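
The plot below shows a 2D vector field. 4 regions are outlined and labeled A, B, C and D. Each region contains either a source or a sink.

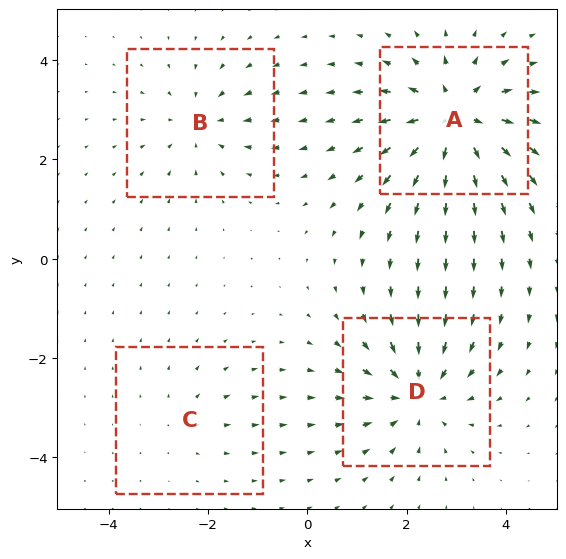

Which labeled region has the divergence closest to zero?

C

Divergence at each region's feature centre — A: about +7, B: about -4, C: about +2, D: about -5. Region C is closest to zero.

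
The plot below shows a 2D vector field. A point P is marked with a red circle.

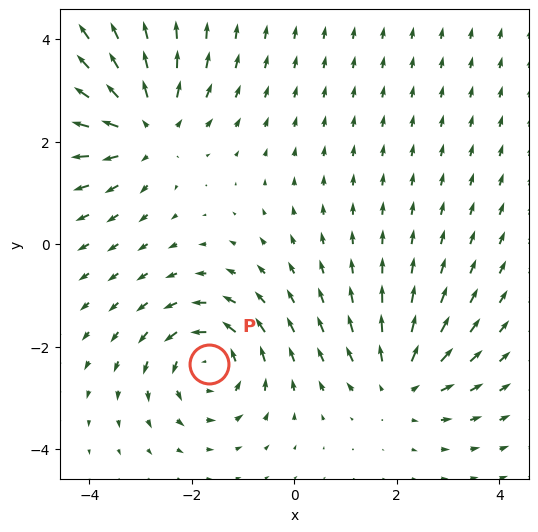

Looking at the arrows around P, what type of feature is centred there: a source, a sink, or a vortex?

vortex

At P (-1.7, -2.3) the arrows circulate counterclockwise. Divergence ≈0, curl about +4 — near-zero divergence with nonzero curl is a vortex.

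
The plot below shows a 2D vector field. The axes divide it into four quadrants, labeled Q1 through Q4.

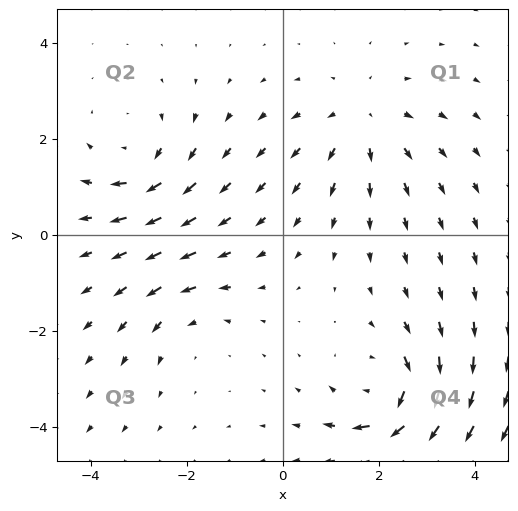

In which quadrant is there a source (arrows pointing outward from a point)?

Q1

The source sits at approximately (1.6, 2.4), which lies in quadrant Q1. The divergence there is about +3, positive as expected for a source.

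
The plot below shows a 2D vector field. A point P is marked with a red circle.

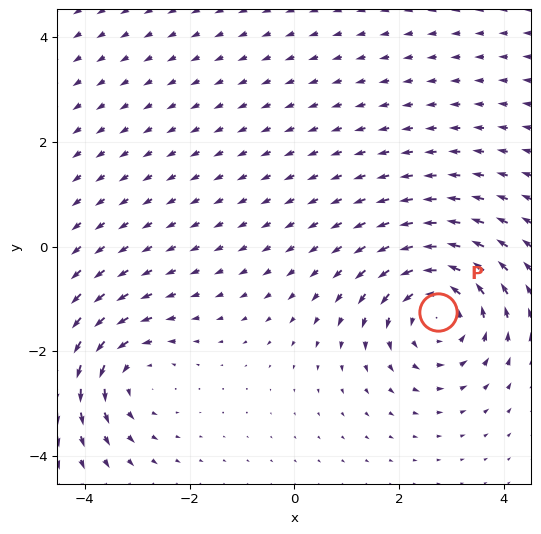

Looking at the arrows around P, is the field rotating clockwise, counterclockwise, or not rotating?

Near P at (2.7, -1.2) the arrows circulate counterclockwise. The curl (z-component) there is about +4; positive curl means counterclockwise rotation.

counterclockwise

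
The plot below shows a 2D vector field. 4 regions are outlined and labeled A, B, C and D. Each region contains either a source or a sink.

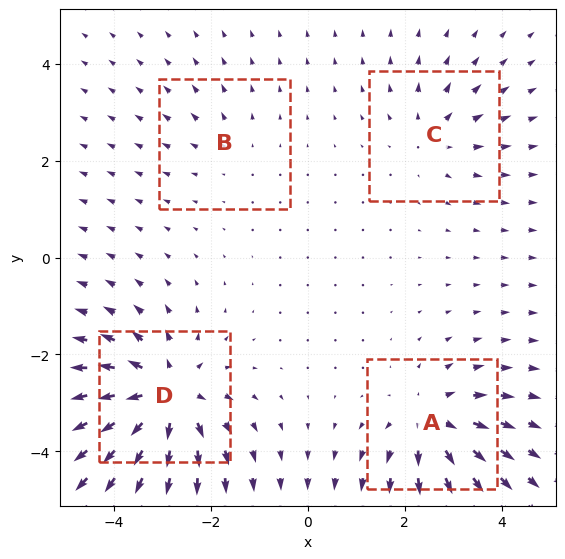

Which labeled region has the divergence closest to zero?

Divergence at each region's feature centre — A: about +6, B: about +2, C: about +4, D: about +8. Region B is closest to zero.

B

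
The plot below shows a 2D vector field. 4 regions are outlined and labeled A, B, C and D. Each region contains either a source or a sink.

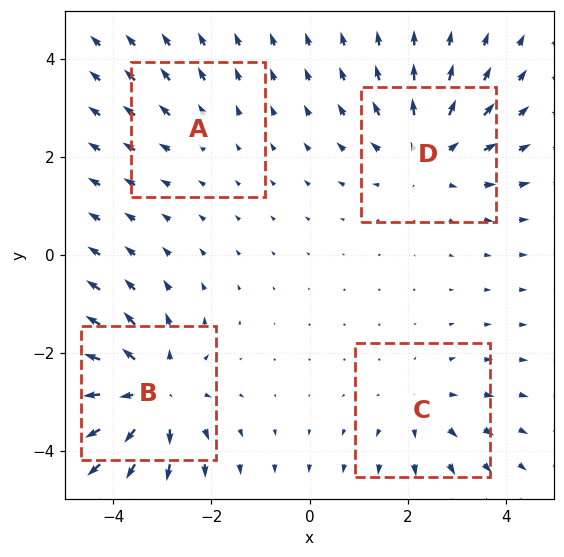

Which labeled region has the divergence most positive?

Divergence at each region's feature centre — A: about +2, B: about +6, C: about +3, D: about +4. Region B is most positive.

B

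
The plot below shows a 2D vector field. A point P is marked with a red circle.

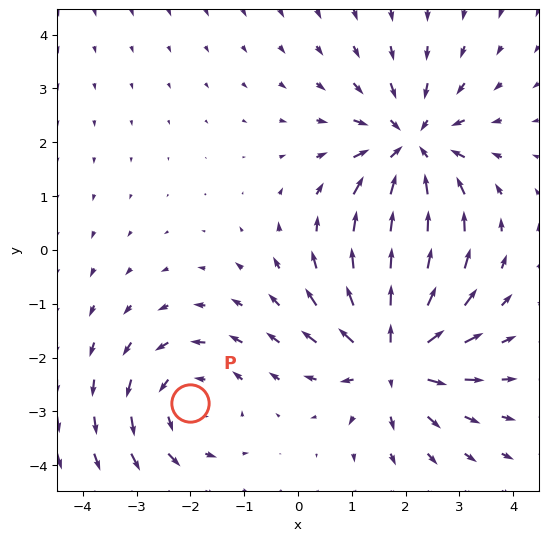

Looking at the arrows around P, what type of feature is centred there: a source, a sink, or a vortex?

vortex

At P (-2.0, -2.8) the arrows circulate counterclockwise. Divergence ≈0, curl about +3 — near-zero divergence with nonzero curl is a vortex.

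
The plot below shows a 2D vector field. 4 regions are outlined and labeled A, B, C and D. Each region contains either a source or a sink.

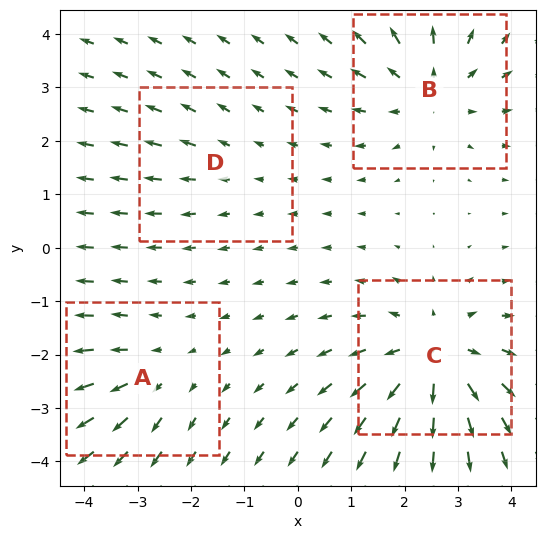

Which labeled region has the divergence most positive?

C

Divergence at each region's feature centre — A: about +3, B: about +5, C: about +6, D: about +2. Region C is most positive.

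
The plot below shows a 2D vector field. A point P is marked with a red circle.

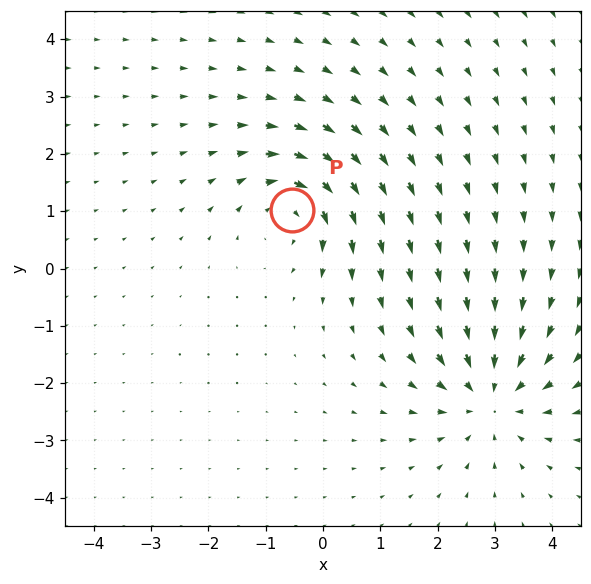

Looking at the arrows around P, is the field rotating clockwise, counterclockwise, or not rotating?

Near P at (-0.5, 1.0) the arrows circulate clockwise. The curl (z-component) there is about -4; negative curl means clockwise rotation.

clockwise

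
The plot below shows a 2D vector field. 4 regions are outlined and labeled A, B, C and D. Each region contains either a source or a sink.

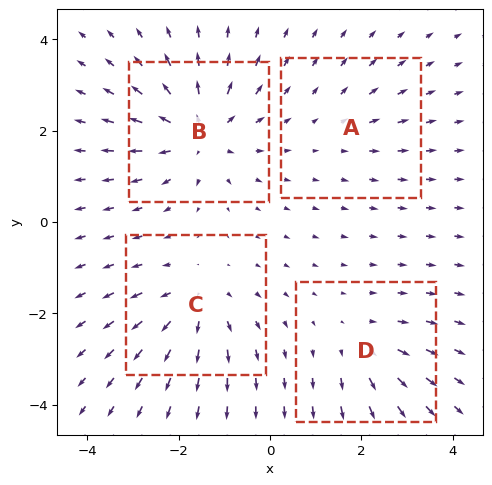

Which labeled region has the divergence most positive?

Divergence at each region's feature centre — A: about +2, B: about +6, C: about +4, D: about +3. Region B is most positive.

B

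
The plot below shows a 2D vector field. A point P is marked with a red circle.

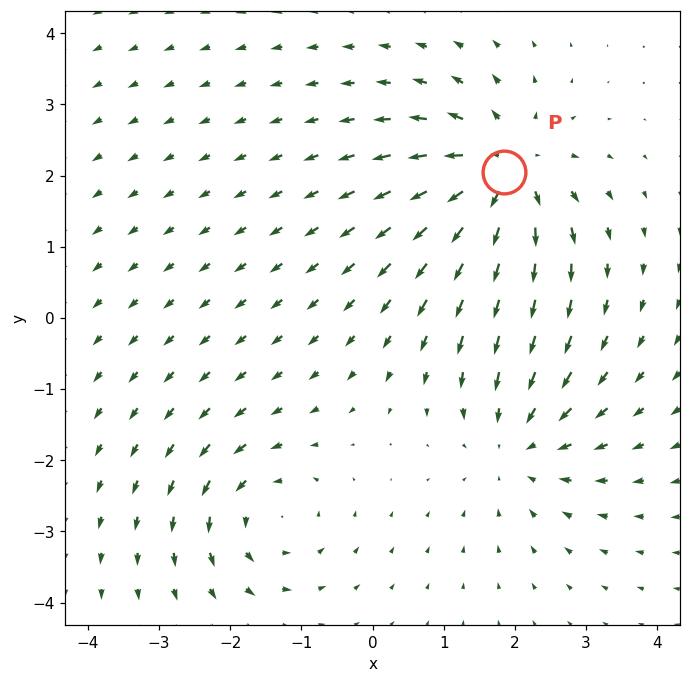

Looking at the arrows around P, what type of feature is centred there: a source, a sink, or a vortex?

source

At P (1.8, 2.1) the arrows spread outward. Divergence about +5, curl ≈0 — positive divergence with near-zero curl is a source.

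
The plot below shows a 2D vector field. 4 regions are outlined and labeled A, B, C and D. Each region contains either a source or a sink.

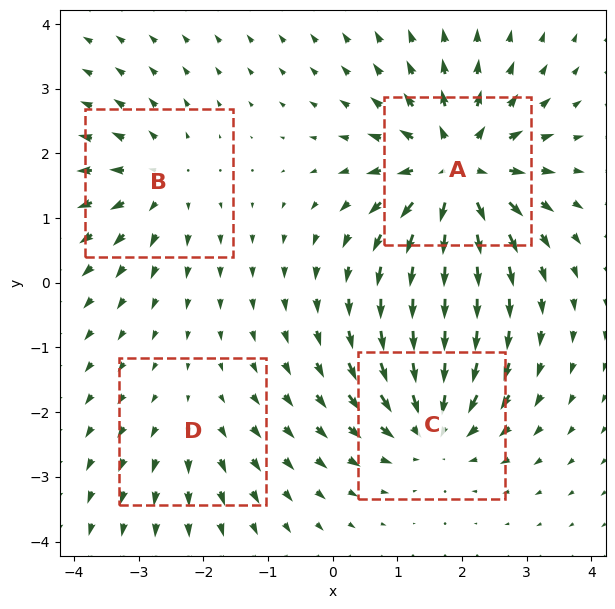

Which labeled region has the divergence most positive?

A

Divergence at each region's feature centre — A: about +8, B: about +4, C: about -5, D: about +2. Region A is most positive.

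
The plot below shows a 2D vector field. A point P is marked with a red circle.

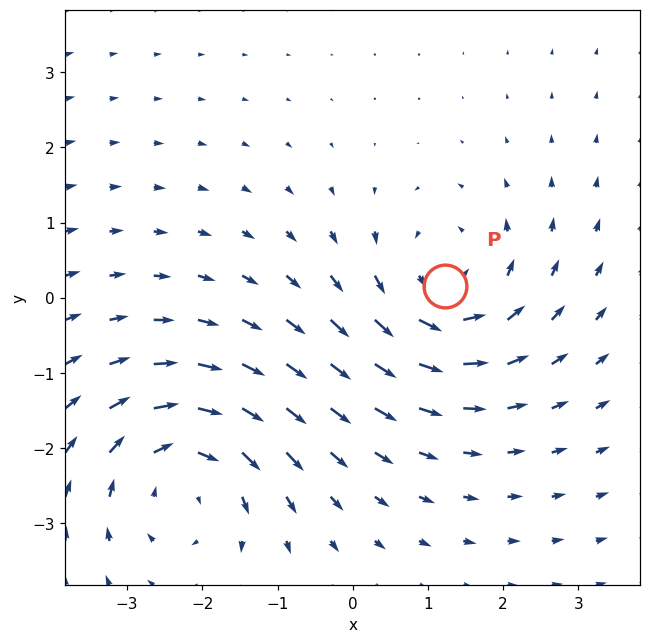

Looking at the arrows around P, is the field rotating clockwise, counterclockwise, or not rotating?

counterclockwise

Near P at (1.2, 0.2) the arrows circulate counterclockwise. The curl (z-component) there is about +4; positive curl means counterclockwise rotation.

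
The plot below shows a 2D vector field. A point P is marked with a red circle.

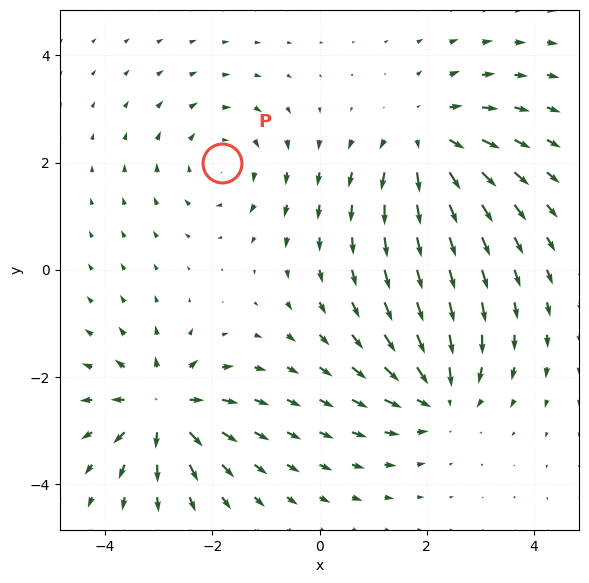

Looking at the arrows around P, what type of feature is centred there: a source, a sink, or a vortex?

At P (-1.8, 2.0) the arrows circulate clockwise. Divergence ≈0, curl about -3 — near-zero divergence with nonzero curl is a vortex.

vortex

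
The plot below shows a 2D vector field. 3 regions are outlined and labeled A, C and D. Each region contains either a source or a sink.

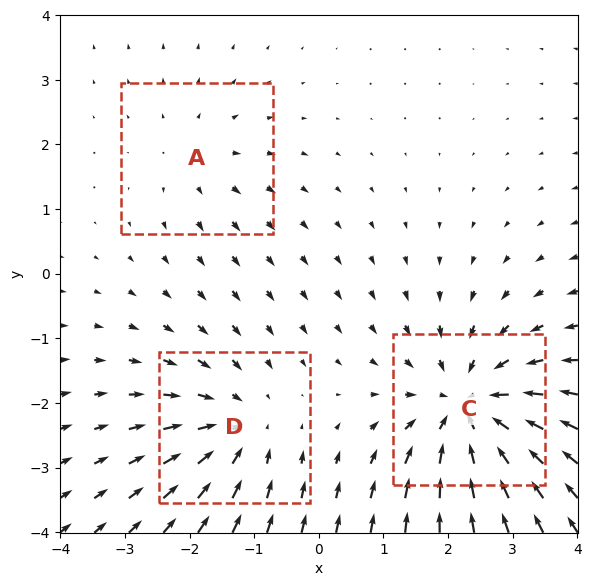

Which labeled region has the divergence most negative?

C

Divergence at each region's feature centre — A: about +2, C: about -5, D: about -3. Region C is most negative.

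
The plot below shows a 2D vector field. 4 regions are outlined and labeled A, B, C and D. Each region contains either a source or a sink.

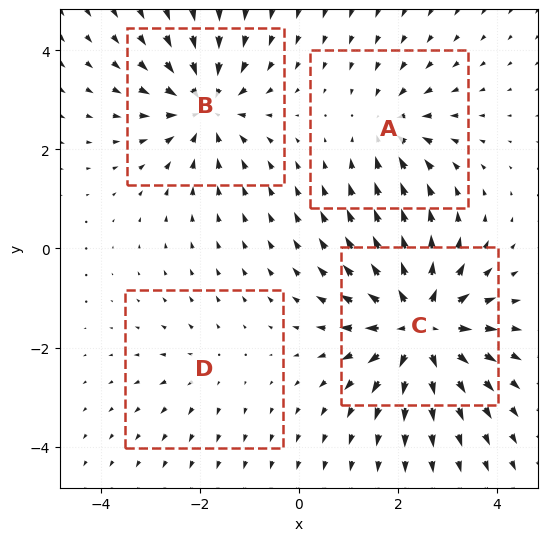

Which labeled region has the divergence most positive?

C

Divergence at each region's feature centre — A: about -4, B: about -5, C: about +7, D: about +2. Region C is most positive.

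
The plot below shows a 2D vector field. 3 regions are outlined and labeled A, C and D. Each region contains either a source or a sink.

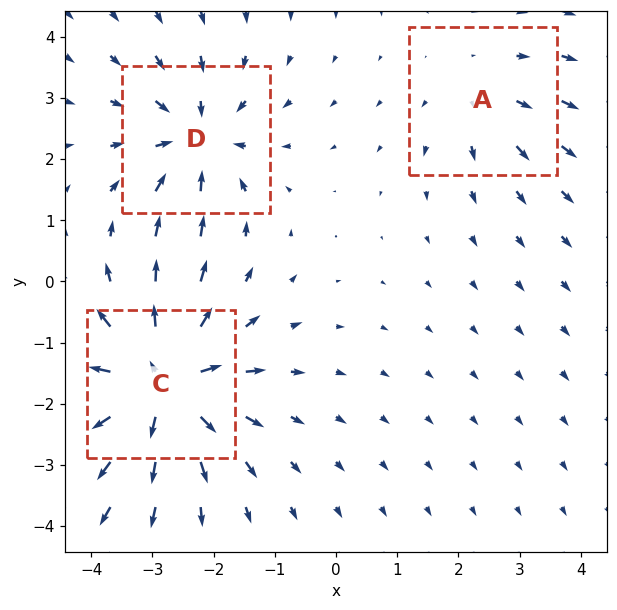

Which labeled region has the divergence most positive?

C

Divergence at each region's feature centre — A: about +2, C: about +6, D: about -4. Region C is most positive.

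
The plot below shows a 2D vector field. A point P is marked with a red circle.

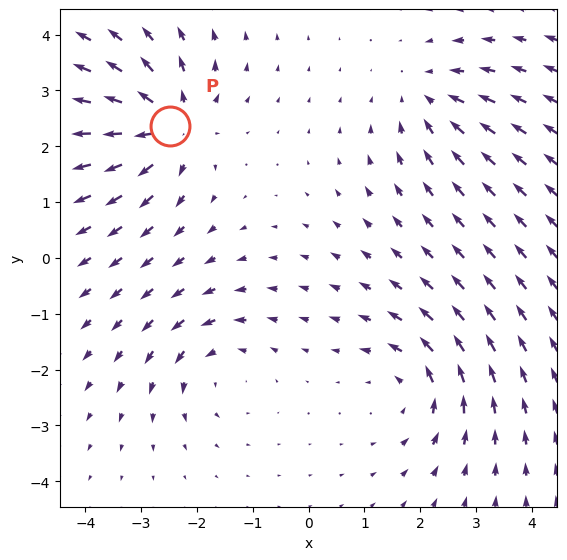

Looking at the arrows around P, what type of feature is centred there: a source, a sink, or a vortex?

source

At P (-2.5, 2.4) the arrows spread outward. Divergence about +5, curl ≈0 — positive divergence with near-zero curl is a source.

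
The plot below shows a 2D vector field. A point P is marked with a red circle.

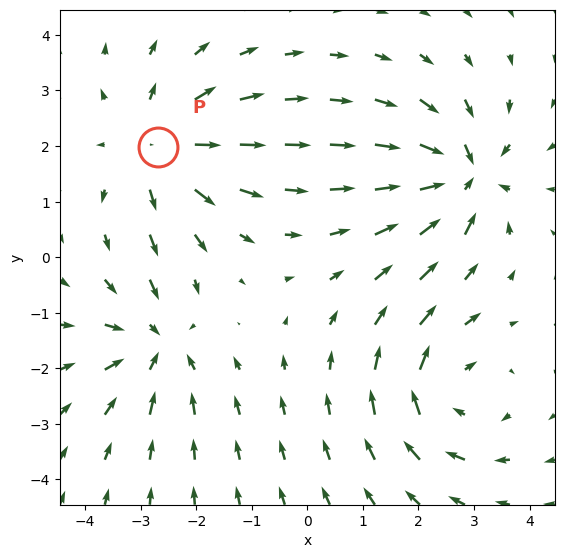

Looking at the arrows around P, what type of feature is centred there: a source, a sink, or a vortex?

At P (-2.7, 2.0) the arrows spread outward. Divergence about +4, curl ≈0 — positive divergence with near-zero curl is a source.

source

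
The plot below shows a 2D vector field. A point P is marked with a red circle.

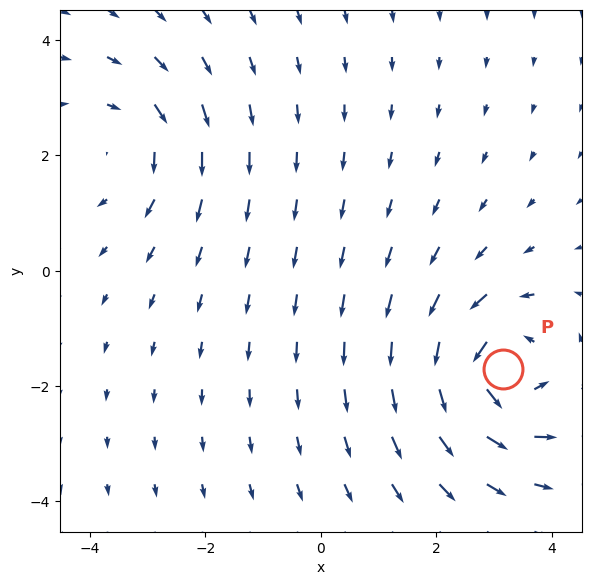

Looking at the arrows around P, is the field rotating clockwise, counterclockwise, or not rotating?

counterclockwise

Near P at (3.2, -1.7) the arrows circulate counterclockwise. The curl (z-component) there is about +4; positive curl means counterclockwise rotation.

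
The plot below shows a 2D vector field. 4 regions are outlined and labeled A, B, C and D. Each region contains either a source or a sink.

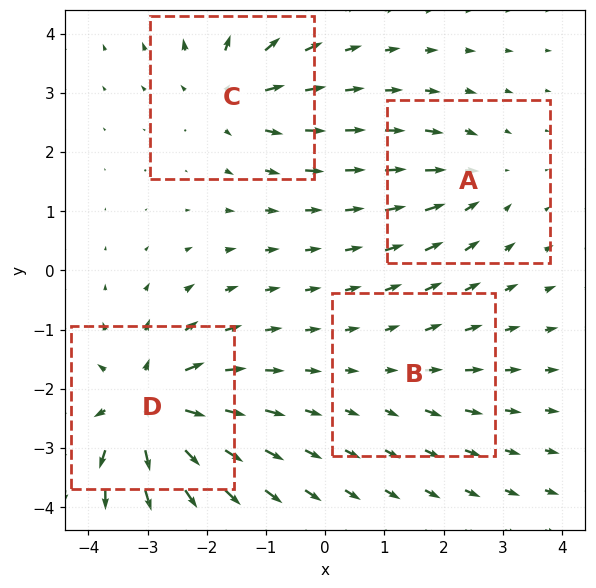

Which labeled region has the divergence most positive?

D

Divergence at each region's feature centre — A: about -4, B: about +2, C: about +5, D: about +8. Region D is most positive.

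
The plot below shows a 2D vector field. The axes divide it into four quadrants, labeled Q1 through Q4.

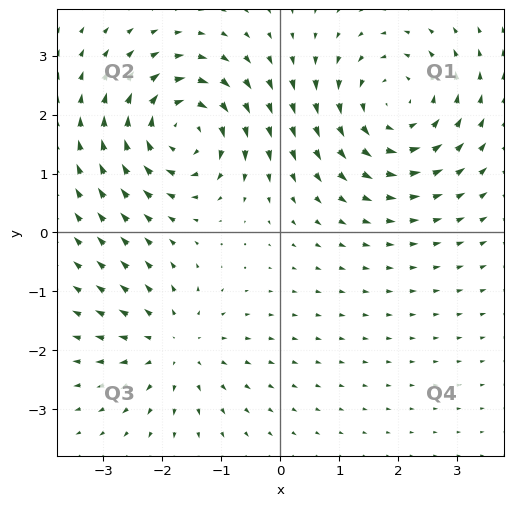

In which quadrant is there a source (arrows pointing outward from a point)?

The source sits at approximately (-1.8, -1.9), which lies in quadrant Q3. The divergence there is about +3, positive as expected for a source.

Q3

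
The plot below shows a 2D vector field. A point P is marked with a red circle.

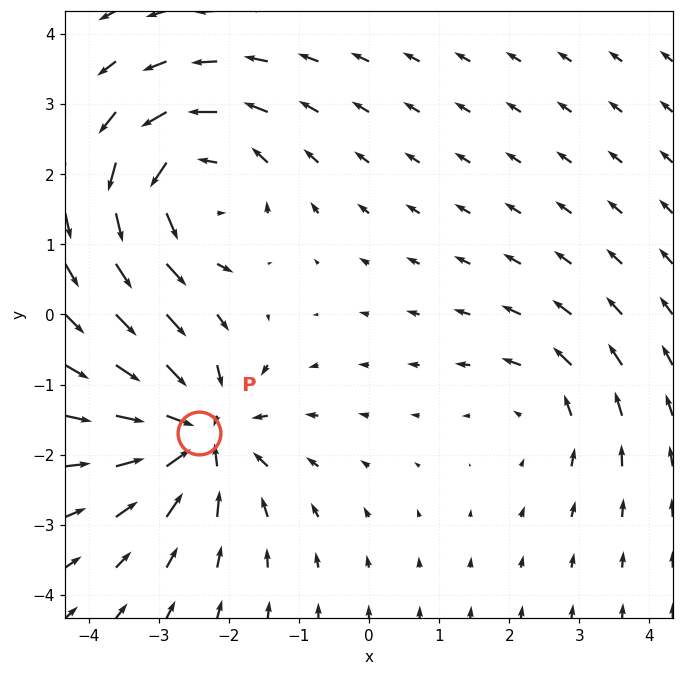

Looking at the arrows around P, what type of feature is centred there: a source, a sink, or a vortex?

At P (-2.4, -1.7) the arrows converge inward. Divergence about -6, curl ≈0 — negative divergence with near-zero curl is a sink.

sink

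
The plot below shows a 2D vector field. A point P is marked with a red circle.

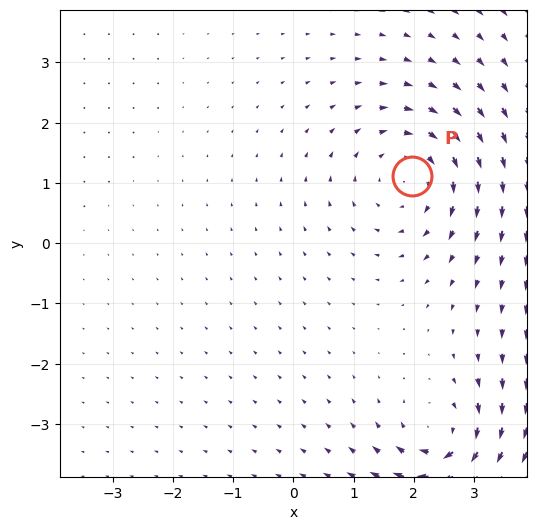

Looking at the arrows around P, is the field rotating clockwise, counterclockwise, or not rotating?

Near P at (2.0, 1.1) the arrows circulate clockwise. The curl (z-component) there is about -4; negative curl means clockwise rotation.

clockwise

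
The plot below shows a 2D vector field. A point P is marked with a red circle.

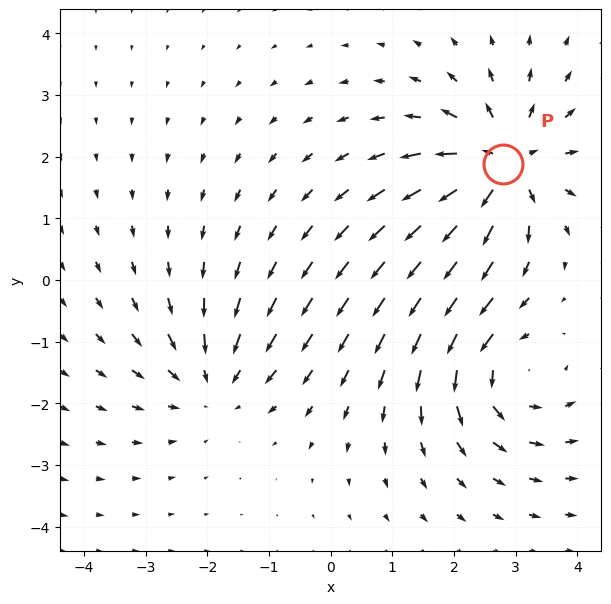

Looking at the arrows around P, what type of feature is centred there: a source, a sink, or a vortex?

At P (2.8, 1.9) the arrows spread outward. Divergence about +6, curl ≈0 — positive divergence with near-zero curl is a source.

source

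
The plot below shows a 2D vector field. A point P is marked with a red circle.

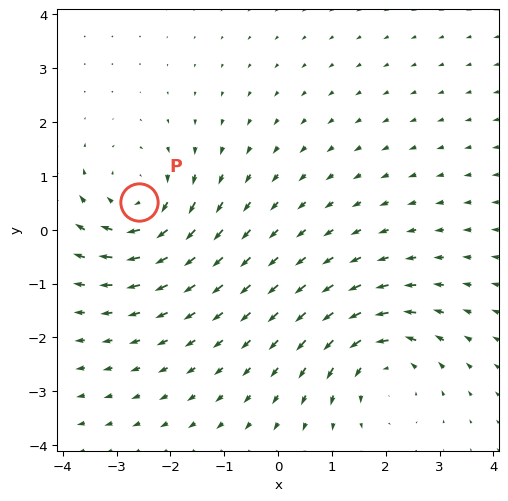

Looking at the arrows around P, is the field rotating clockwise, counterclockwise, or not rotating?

clockwise

Near P at (-2.6, 0.5) the arrows circulate clockwise. The curl (z-component) there is about -5; negative curl means clockwise rotation.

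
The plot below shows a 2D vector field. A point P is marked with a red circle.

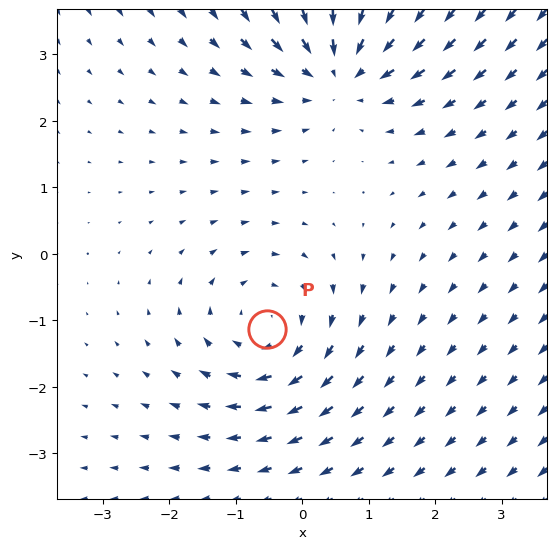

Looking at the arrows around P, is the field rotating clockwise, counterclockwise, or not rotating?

clockwise

Near P at (-0.5, -1.1) the arrows circulate clockwise. The curl (z-component) there is about -3; negative curl means clockwise rotation.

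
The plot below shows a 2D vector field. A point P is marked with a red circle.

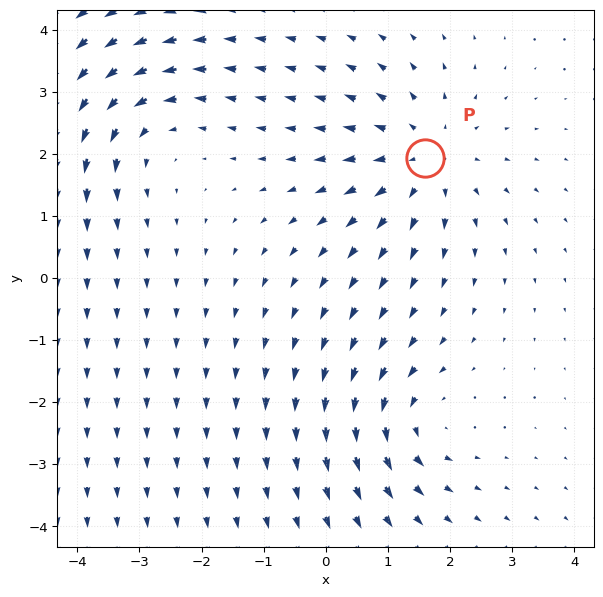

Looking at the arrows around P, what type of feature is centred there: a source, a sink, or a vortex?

source

At P (1.6, 1.9) the arrows spread outward. Divergence about +4, curl ≈0 — positive divergence with near-zero curl is a source.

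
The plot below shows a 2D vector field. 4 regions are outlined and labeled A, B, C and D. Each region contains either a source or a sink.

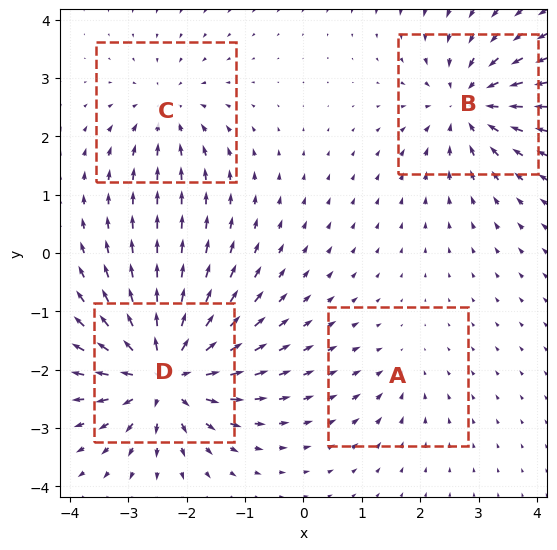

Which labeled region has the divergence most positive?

Divergence at each region's feature centre — A: about -2, B: about -6, C: about -4, D: about +9. Region D is most positive.

D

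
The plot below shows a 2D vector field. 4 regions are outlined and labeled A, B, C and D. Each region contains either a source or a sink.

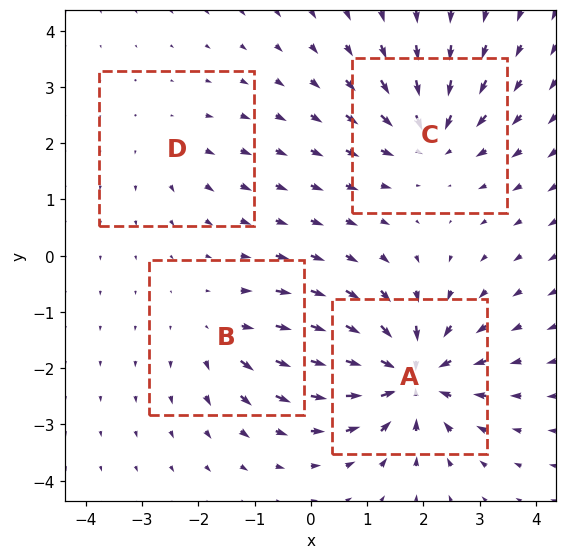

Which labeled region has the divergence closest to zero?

D

Divergence at each region's feature centre — A: about -8, B: about +4, C: about -5, D: about +2. Region D is closest to zero.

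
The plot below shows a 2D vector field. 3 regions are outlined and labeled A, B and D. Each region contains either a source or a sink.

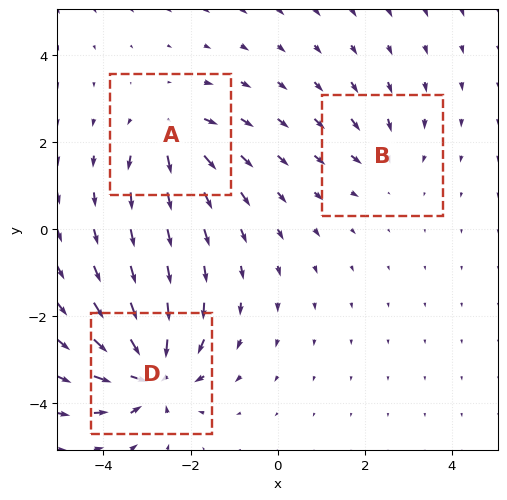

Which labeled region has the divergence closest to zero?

Divergence at each region's feature centre — A: about +4, B: about -2, D: about -6. Region B is closest to zero.

B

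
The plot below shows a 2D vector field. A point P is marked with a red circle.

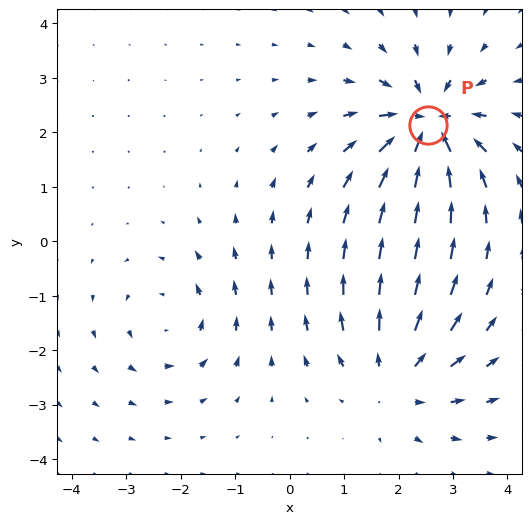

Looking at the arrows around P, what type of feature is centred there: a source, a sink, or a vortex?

At P (2.5, 2.1) the arrows converge inward. Divergence about -6, curl ≈0 — negative divergence with near-zero curl is a sink.

sink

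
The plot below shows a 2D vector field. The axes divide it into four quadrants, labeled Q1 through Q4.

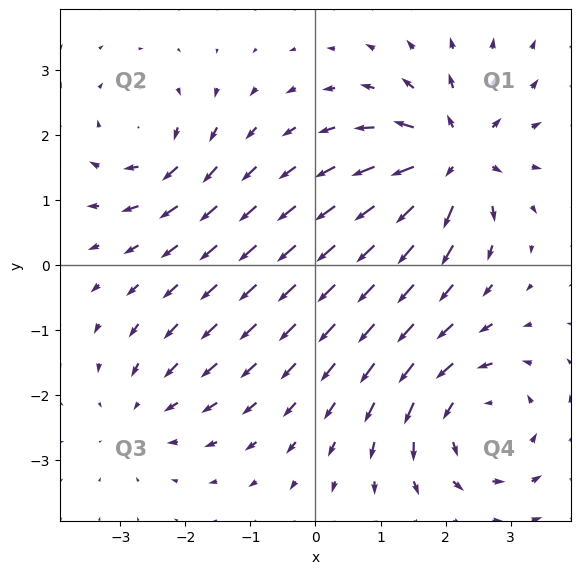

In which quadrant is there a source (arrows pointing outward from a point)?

The source sits at approximately (2.1, 1.7), which lies in quadrant Q1. The divergence there is about +6, positive as expected for a source.

Q1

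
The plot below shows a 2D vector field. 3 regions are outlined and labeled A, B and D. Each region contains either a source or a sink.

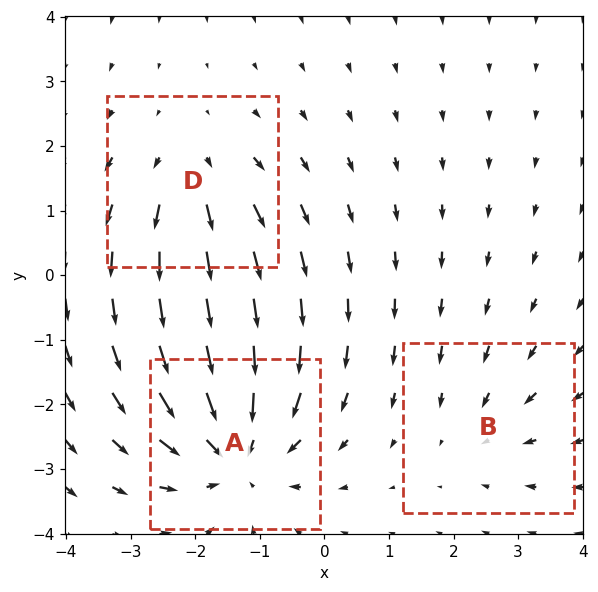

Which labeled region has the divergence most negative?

A

Divergence at each region's feature centre — A: about -4, B: about -2, D: about +3. Region A is most negative.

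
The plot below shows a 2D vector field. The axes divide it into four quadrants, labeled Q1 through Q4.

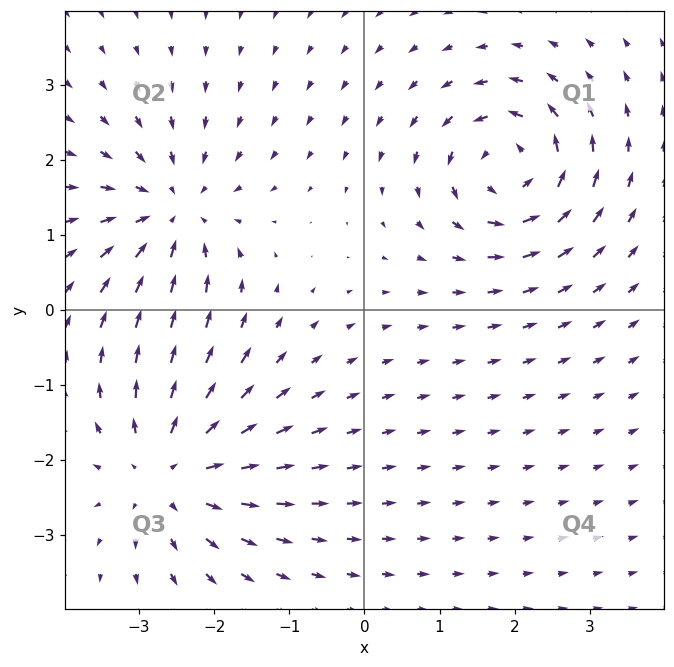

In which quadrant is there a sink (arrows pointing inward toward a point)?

Q2

The sink sits at approximately (-2.6, 1.3), which lies in quadrant Q2. The divergence there is about -5, negative as expected for a sink.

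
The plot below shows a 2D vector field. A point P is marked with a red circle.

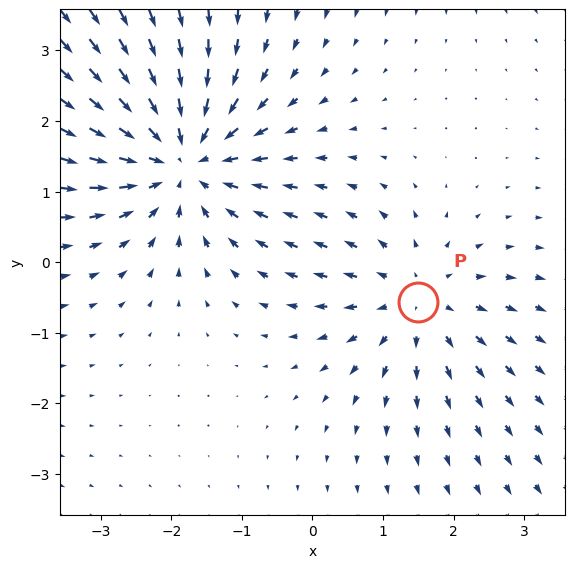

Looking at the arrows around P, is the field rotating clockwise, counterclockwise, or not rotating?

Near P at (1.5, -0.6) the arrows show no circulation. The curl there is ≈0.

not rotating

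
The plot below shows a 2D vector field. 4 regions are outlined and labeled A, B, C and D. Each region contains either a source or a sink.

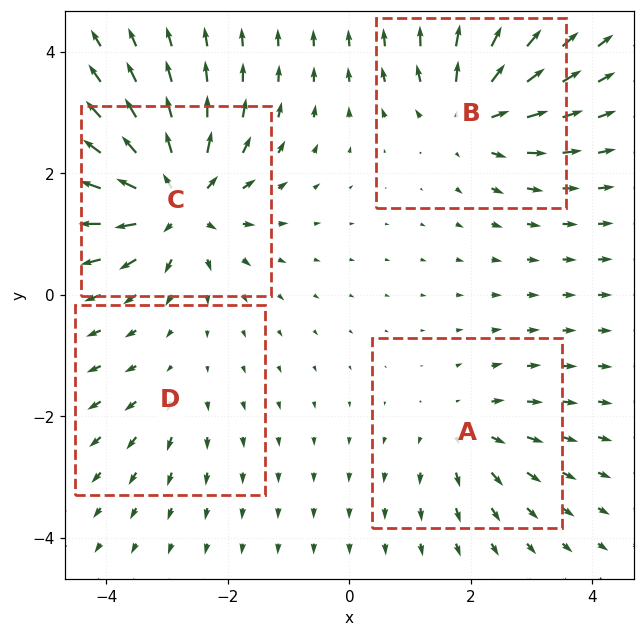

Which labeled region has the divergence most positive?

Divergence at each region's feature centre — A: about +4, B: about +6, C: about +8, D: about +2. Region C is most positive.

C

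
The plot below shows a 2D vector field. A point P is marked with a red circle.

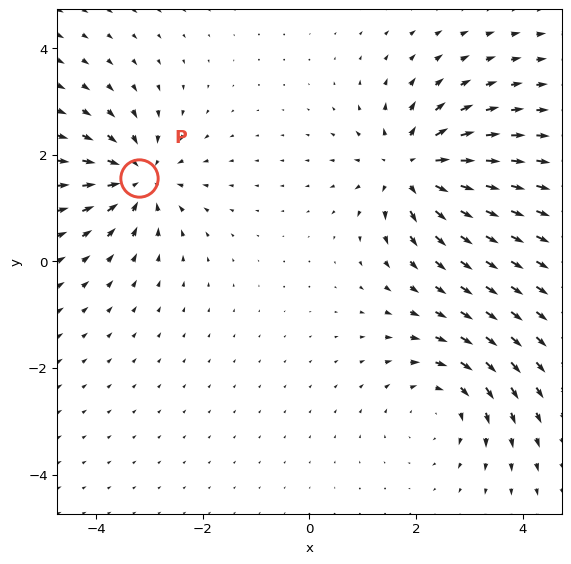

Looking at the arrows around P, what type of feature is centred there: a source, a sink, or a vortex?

At P (-3.2, 1.6) the arrows converge inward. Divergence about -4, curl ≈0 — negative divergence with near-zero curl is a sink.

sink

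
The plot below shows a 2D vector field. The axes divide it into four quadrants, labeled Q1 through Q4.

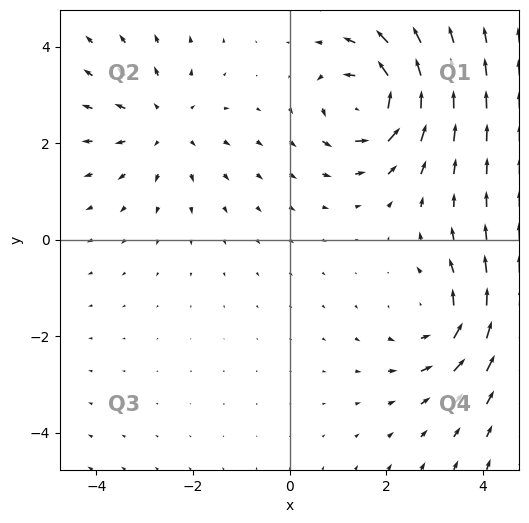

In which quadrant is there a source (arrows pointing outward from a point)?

The source sits at approximately (-2.6, 2.4), which lies in quadrant Q2. The divergence there is about +2, positive as expected for a source.

Q2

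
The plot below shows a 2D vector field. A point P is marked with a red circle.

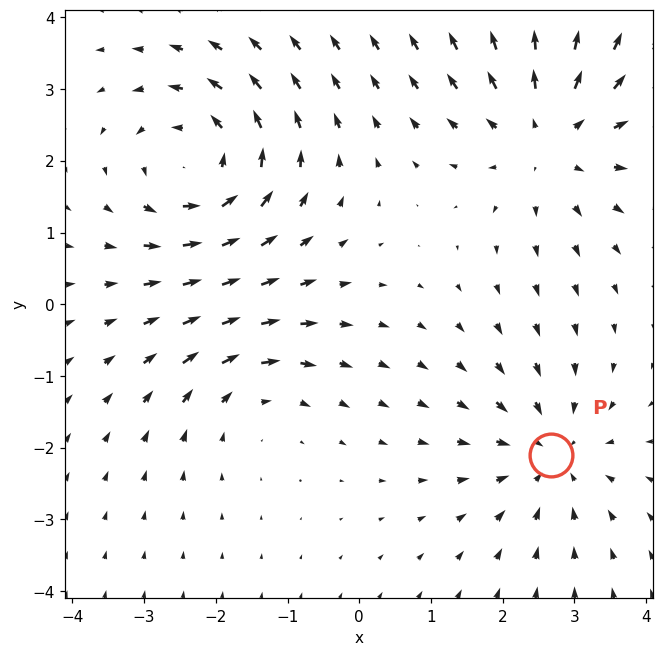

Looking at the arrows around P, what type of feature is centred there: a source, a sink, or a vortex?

At P (2.7, -2.1) the arrows converge inward. Divergence about -4, curl ≈0 — negative divergence with near-zero curl is a sink.

sink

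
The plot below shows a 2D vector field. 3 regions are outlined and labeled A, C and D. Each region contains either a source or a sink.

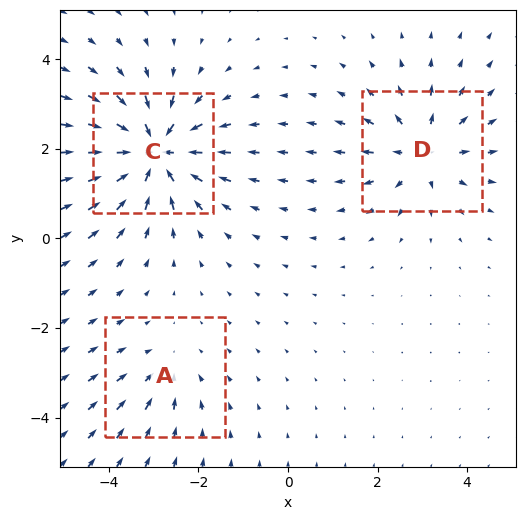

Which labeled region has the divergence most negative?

C

Divergence at each region's feature centre — A: about -2, C: about -5, D: about +3. Region C is most negative.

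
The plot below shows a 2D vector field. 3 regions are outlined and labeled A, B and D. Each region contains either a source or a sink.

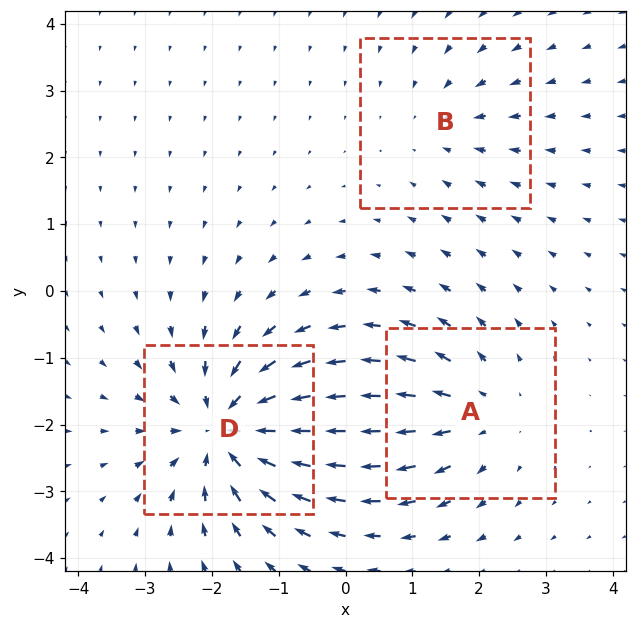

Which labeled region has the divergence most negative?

Divergence at each region's feature centre — A: about +3, B: about -2, D: about -5. Region D is most negative.

D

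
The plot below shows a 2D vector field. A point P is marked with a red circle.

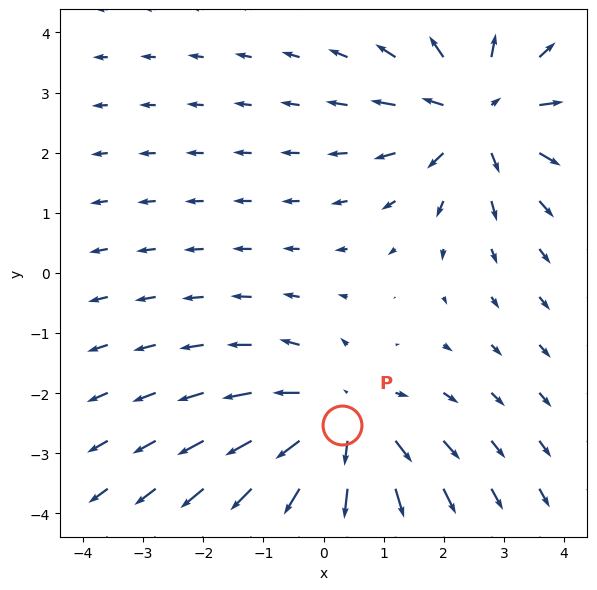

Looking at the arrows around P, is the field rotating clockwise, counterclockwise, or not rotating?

not rotating

Near P at (0.3, -2.5) the arrows show no circulation. The curl there is ≈0.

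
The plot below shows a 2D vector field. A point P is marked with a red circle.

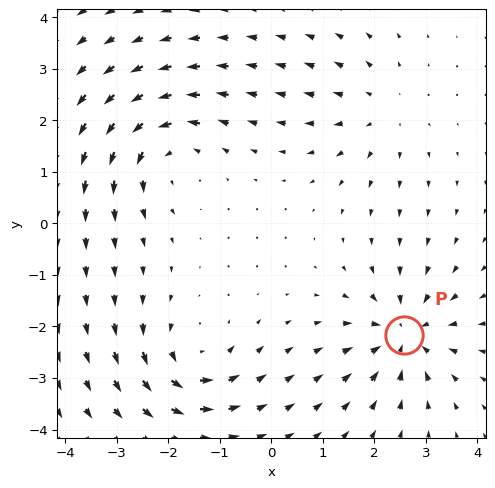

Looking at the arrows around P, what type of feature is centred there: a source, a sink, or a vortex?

sink

At P (2.6, -2.2) the arrows converge inward. Divergence about -6, curl ≈0 — negative divergence with near-zero curl is a sink.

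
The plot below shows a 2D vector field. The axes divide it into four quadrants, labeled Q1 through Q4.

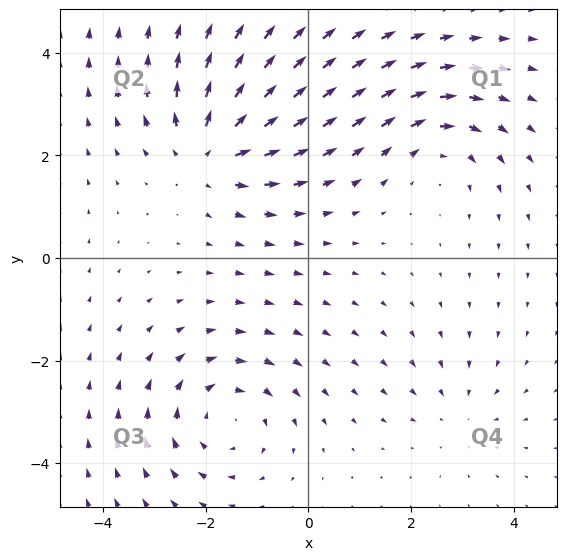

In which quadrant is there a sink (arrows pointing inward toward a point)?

The sink sits at approximately (2.9, -3.0), which lies in quadrant Q4. The divergence there is about -2, negative as expected for a sink.

Q4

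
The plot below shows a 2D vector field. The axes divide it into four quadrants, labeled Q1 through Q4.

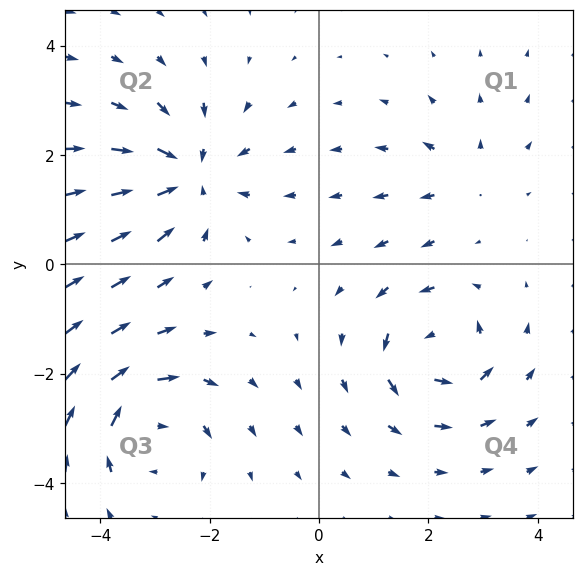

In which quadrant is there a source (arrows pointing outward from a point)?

The source sits at approximately (2.7, 1.6), which lies in quadrant Q1. The divergence there is about +3, positive as expected for a source.

Q1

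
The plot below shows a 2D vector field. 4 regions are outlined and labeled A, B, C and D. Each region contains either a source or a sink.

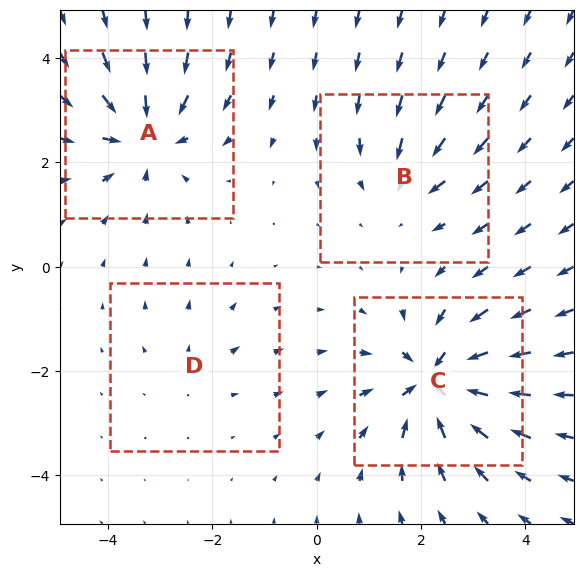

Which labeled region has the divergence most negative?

Divergence at each region's feature centre — A: about -6, B: about -4, C: about -8, D: about +2. Region C is most negative.

C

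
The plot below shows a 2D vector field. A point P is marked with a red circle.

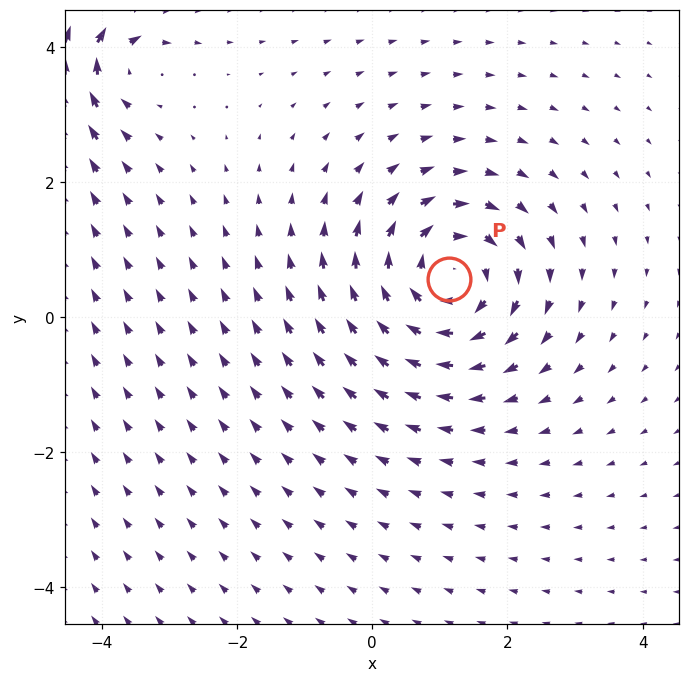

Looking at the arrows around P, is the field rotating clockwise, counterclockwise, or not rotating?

clockwise

Near P at (1.1, 0.6) the arrows circulate clockwise. The curl (z-component) there is about -5; negative curl means clockwise rotation.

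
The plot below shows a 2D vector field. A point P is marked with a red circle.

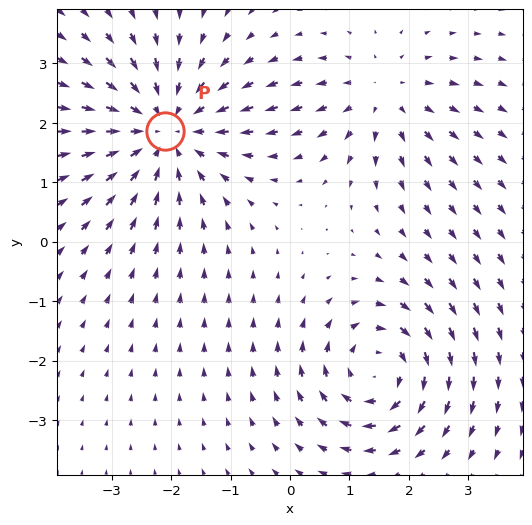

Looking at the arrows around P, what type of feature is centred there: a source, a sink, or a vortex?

sink

At P (-2.1, 1.9) the arrows converge inward. Divergence about -4, curl ≈0 — negative divergence with near-zero curl is a sink.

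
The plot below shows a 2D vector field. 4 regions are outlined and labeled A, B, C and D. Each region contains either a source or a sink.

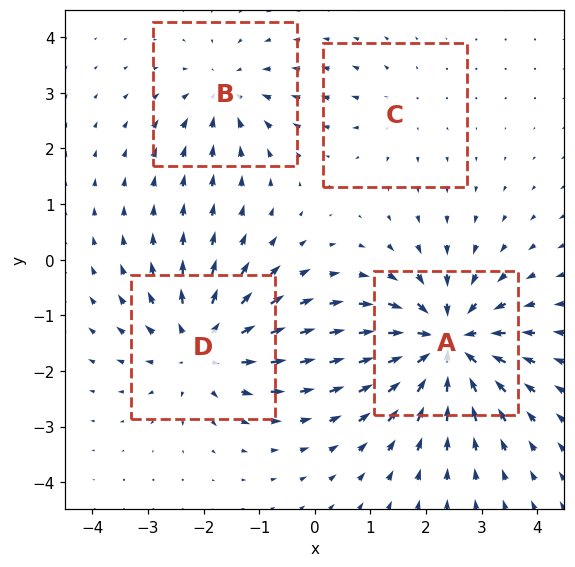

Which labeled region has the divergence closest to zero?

C

Divergence at each region's feature centre — A: about -7, B: about -4, C: about +2, D: about +5. Region C is closest to zero.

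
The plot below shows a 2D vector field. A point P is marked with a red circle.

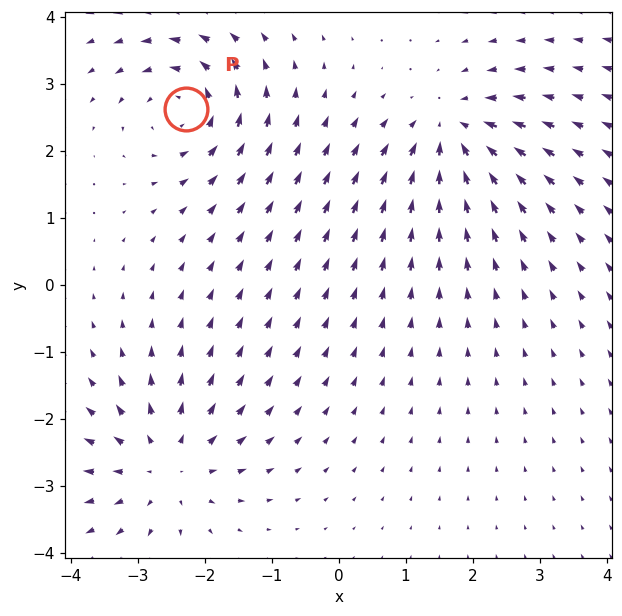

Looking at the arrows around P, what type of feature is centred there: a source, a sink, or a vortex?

At P (-2.3, 2.6) the arrows circulate counterclockwise. Divergence ≈0, curl about +5 — near-zero divergence with nonzero curl is a vortex.

vortex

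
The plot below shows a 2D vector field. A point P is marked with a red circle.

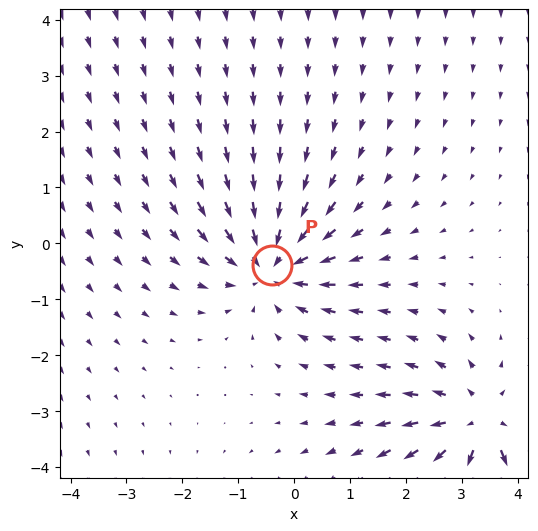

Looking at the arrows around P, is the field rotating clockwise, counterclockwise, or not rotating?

Near P at (-0.4, -0.4) the arrows show no circulation. The curl there is ≈0.

not rotating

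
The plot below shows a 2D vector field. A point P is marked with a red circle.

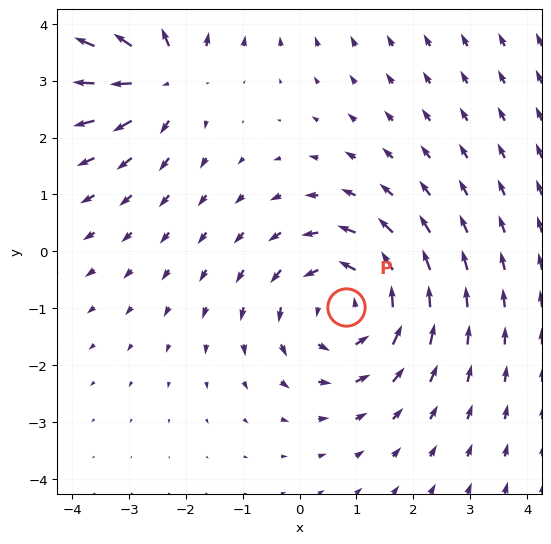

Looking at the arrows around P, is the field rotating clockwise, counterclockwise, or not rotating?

Near P at (0.8, -1.0) the arrows circulate counterclockwise. The curl (z-component) there is about +4; positive curl means counterclockwise rotation.

counterclockwise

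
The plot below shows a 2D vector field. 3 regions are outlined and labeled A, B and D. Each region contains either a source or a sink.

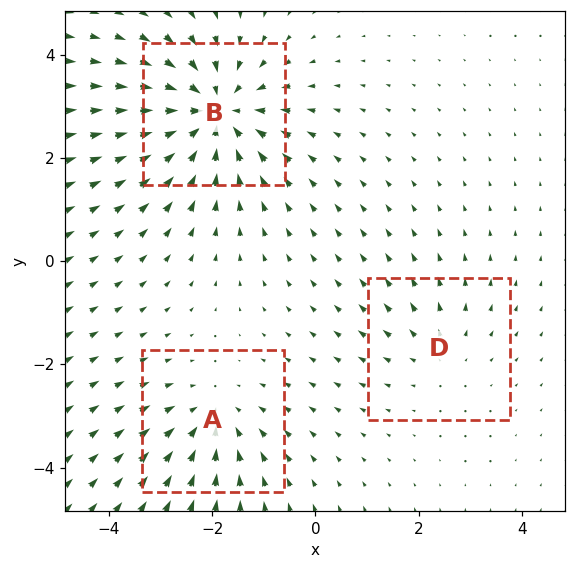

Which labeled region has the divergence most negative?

Divergence at each region's feature centre — A: about -3, B: about -5, D: about +2. Region B is most negative.

B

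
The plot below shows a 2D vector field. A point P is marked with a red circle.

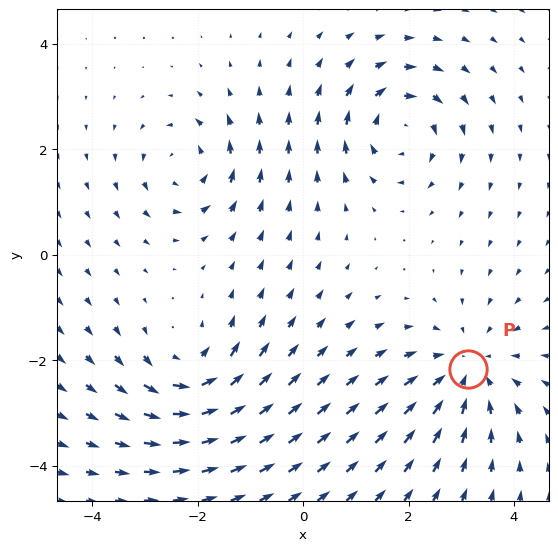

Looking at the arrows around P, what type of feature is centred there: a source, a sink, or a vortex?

sink

At P (3.1, -2.2) the arrows converge inward. Divergence about -4, curl ≈0 — negative divergence with near-zero curl is a sink.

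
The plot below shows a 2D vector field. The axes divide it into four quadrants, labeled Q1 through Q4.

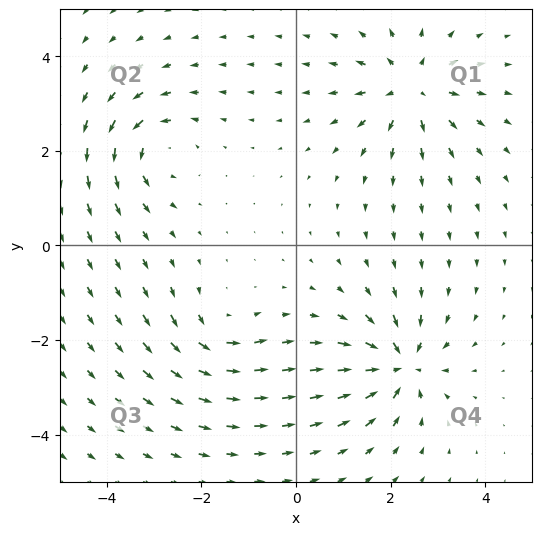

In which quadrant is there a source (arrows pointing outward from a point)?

The source sits at approximately (2.4, 3.3), which lies in quadrant Q1. The divergence there is about +5, positive as expected for a source.

Q1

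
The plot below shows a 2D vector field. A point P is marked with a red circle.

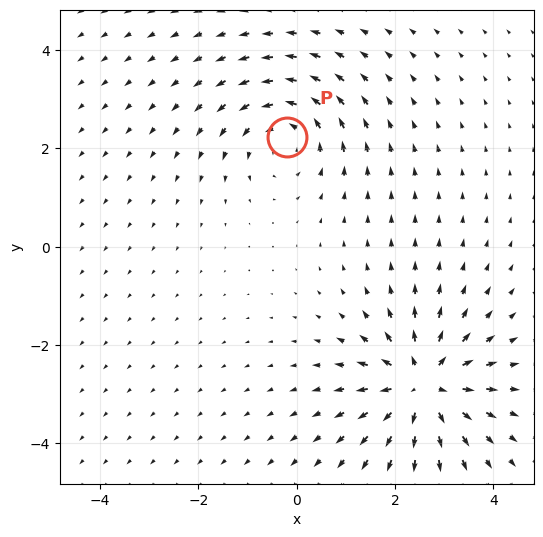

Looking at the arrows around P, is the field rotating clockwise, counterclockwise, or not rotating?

counterclockwise

Near P at (-0.2, 2.2) the arrows circulate counterclockwise. The curl (z-component) there is about +3; positive curl means counterclockwise rotation.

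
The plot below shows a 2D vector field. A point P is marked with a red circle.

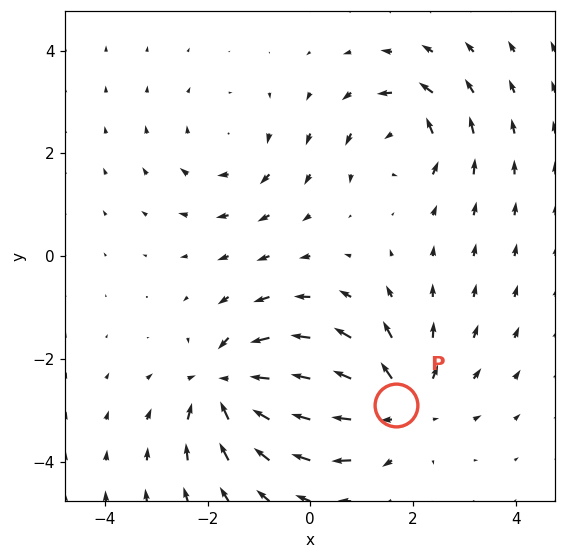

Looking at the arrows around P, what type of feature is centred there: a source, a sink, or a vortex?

At P (1.7, -2.9) the arrows spread outward. Divergence about +4, curl ≈0 — positive divergence with near-zero curl is a source.

source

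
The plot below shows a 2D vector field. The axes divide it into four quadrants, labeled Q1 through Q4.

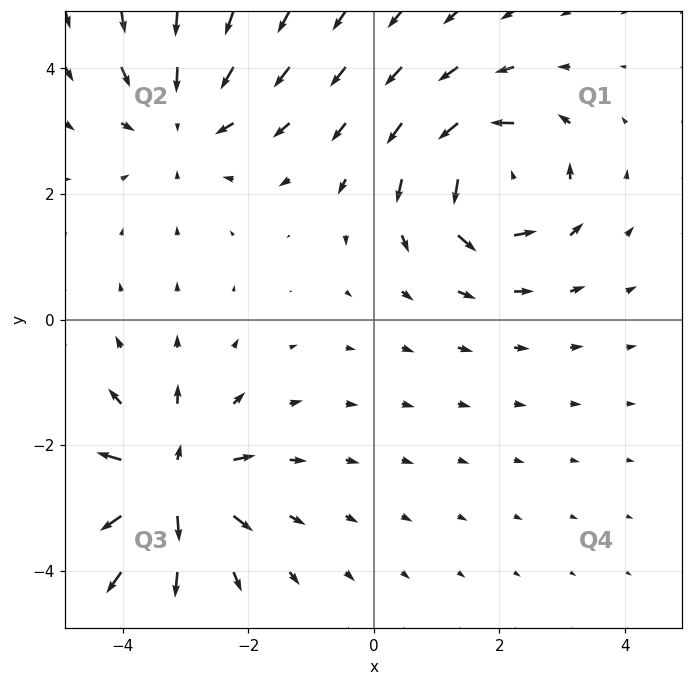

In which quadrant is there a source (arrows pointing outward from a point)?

The source sits at approximately (-3.2, -2.6), which lies in quadrant Q3. The divergence there is about +6, positive as expected for a source.

Q3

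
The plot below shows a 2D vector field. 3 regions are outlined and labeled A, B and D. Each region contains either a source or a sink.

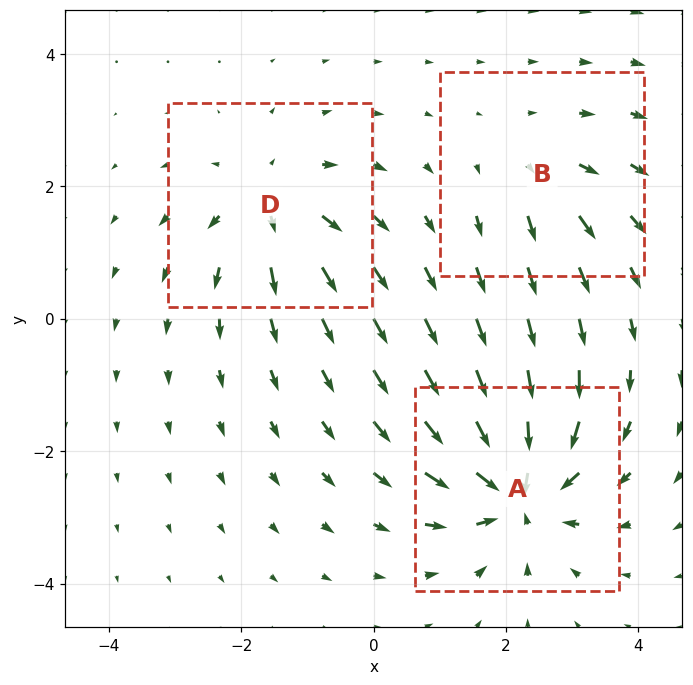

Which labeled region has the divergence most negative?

A

Divergence at each region's feature centre — A: about -6, B: about +3, D: about +4. Region A is most negative.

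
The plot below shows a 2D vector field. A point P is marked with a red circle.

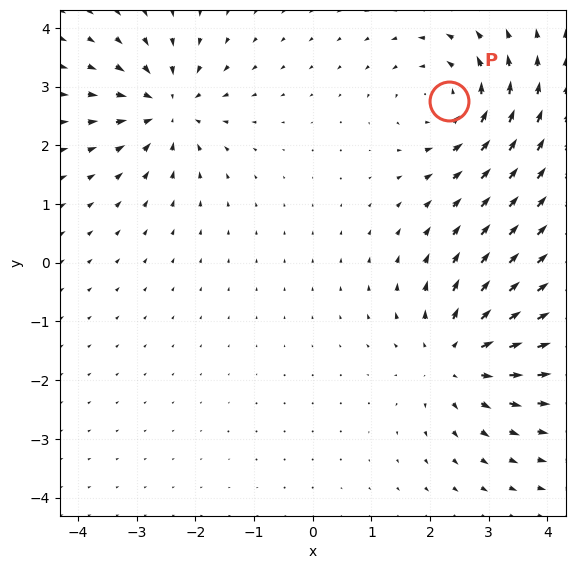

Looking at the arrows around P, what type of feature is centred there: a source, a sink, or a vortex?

vortex

At P (2.3, 2.8) the arrows circulate counterclockwise. Divergence ≈0, curl about +4 — near-zero divergence with nonzero curl is a vortex.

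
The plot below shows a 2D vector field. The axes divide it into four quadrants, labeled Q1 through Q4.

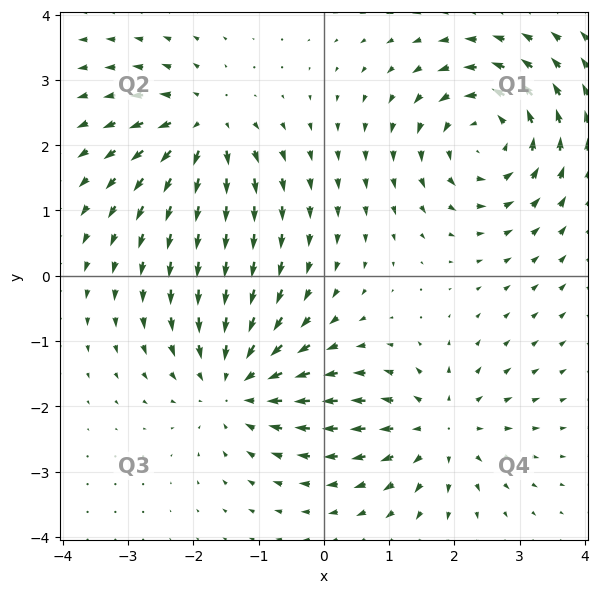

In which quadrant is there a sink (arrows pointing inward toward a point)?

Q3

The sink sits at approximately (-1.3, -1.6), which lies in quadrant Q3. The divergence there is about -4, negative as expected for a sink.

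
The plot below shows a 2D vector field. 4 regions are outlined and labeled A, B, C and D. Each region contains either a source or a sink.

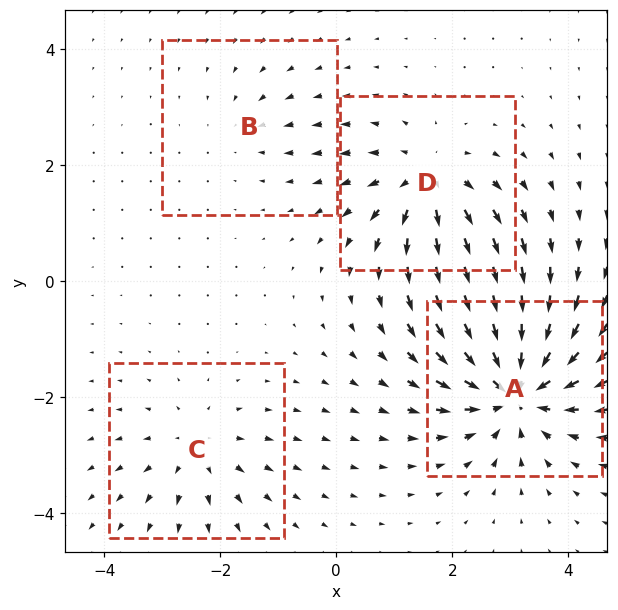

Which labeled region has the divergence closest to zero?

Divergence at each region's feature centre — A: about -8, B: about -2, C: about +4, D: about +5. Region B is closest to zero.

B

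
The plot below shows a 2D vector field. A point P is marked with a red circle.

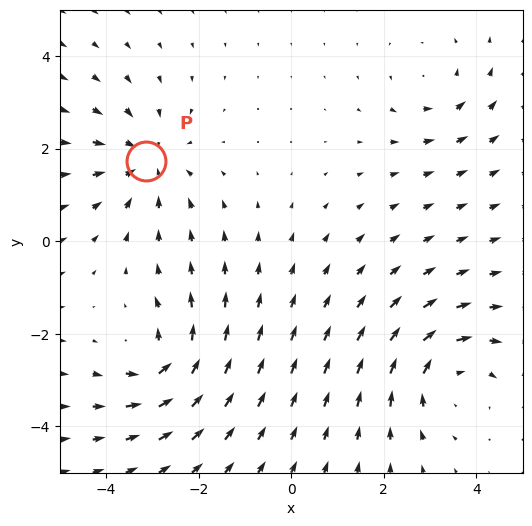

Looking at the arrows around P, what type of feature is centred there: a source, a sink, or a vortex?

At P (-3.1, 1.7) the arrows converge inward. Divergence about -4, curl ≈0 — negative divergence with near-zero curl is a sink.

sink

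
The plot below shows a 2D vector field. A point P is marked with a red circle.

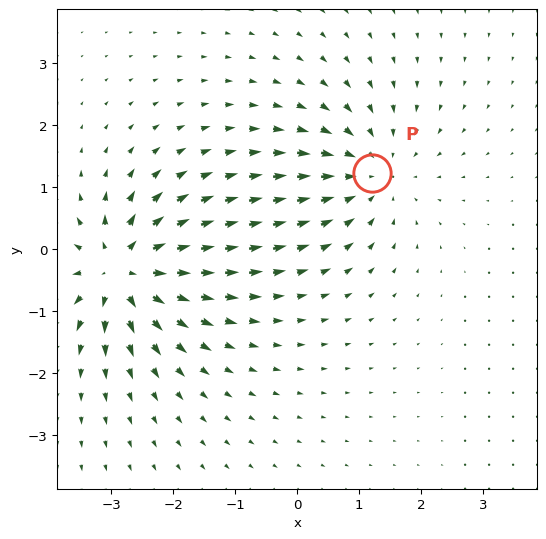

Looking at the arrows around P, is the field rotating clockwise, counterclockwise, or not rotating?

Near P at (1.2, 1.2) the arrows show no circulation. The curl there is ≈0.

not rotating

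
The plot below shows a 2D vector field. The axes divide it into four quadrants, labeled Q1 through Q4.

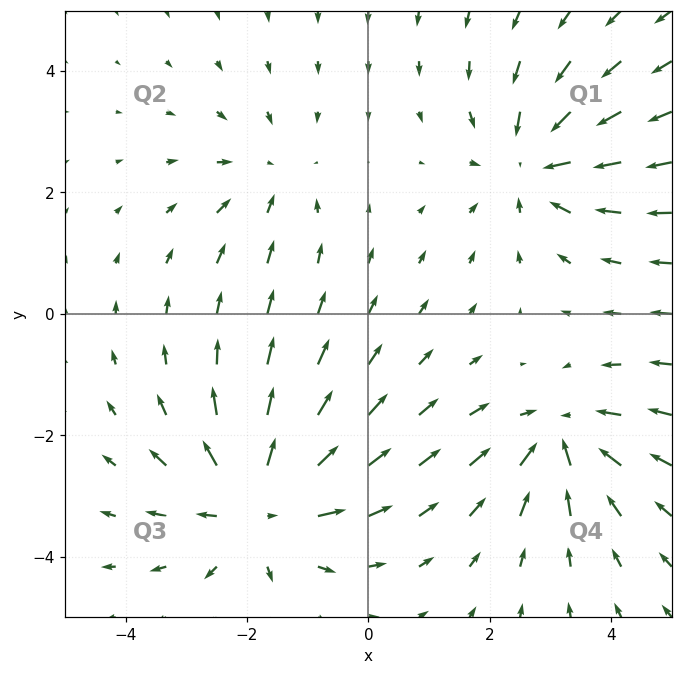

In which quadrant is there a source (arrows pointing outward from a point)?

Q3

The source sits at approximately (-1.8, -3.1), which lies in quadrant Q3. The divergence there is about +5, positive as expected for a source.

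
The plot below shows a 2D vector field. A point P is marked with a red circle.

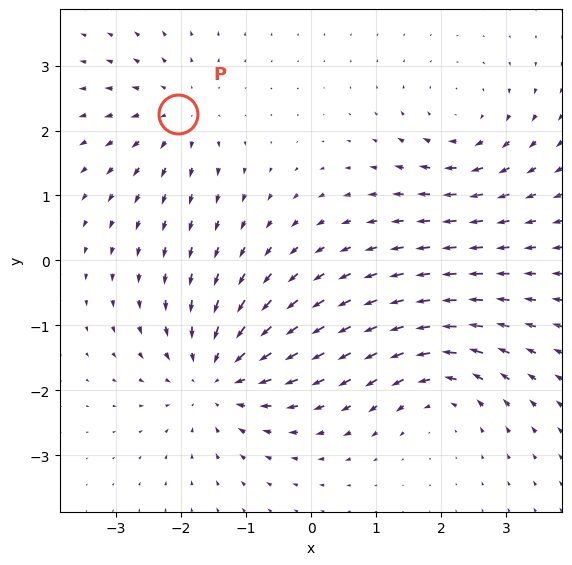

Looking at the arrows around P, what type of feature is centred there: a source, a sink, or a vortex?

source

At P (-2.0, 2.3) the arrows spread outward. Divergence about +3, curl ≈0 — positive divergence with near-zero curl is a source.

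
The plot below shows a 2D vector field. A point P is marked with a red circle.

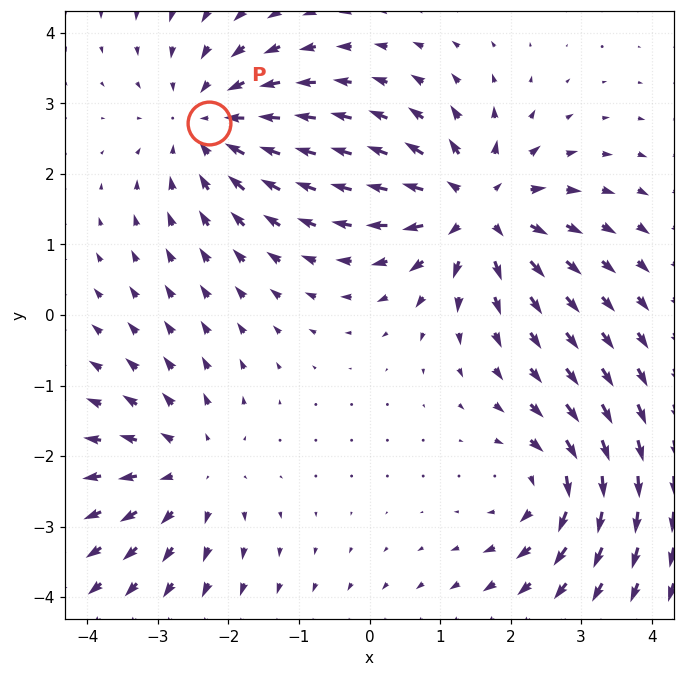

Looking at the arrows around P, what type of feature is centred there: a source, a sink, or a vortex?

At P (-2.3, 2.7) the arrows converge inward. Divergence about -3, curl ≈0 — negative divergence with near-zero curl is a sink.

sink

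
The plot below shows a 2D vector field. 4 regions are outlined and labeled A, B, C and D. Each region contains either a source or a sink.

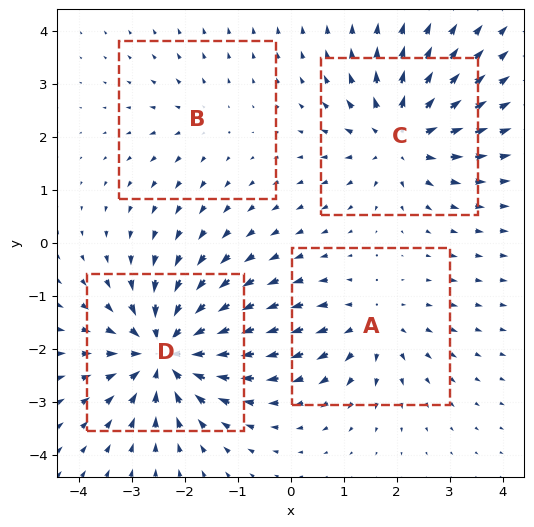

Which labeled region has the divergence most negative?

Divergence at each region's feature centre — A: about +4, B: about +2, C: about +5, D: about -7. Region D is most negative.

D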